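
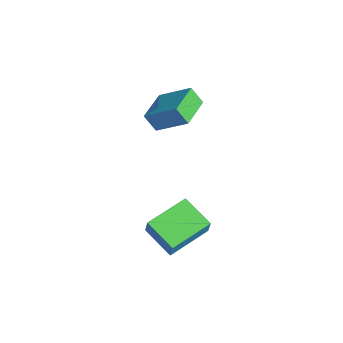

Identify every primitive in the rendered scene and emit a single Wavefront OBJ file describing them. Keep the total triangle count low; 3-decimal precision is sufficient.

v 3.16 0.05 -0.292
v 3.486 0.052 0.525
v 2.421 1.698 -0
v 2.747 1.7 0.817
v 4.373 0.68 -0.777
v 4.699 0.682 0.04
v 3.634 2.328 -0.485
v 3.96 2.33 0.332
v -0.075 1.307 2.39
v -0.385 0.92 3.093
v -1.258 2.212 2.366
v -1.568 1.826 3.068
v 0.708 2.354 3.312
v 0.398 1.968 4.014
v -0.475 3.26 3.287
v -0.785 2.873 3.99
f 2 4 1
f 5 2 1
f 1 4 3
f 3 5 1
f 2 8 4
f 6 2 5
f 6 8 2
f 4 8 3
f 7 5 3
f 3 8 7
f 7 6 5
f 8 6 7
f 10 12 9
f 13 10 9
f 9 12 11
f 11 13 9
f 10 16 12
f 14 10 13
f 14 16 10
f 12 16 11
f 15 13 11
f 11 16 15
f 15 14 13
f 16 14 15



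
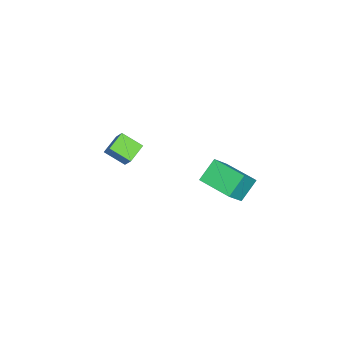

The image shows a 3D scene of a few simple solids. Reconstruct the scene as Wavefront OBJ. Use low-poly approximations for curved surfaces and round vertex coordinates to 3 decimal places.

v 2.076 1.153 -3.601
v 1.273 1.583 -2.805
v 2.753 2.62 -3.712
v 1.949 3.051 -2.916
v 2.951 0.829 -2.544
v 2.147 1.26 -1.748
v 3.627 2.297 -2.655
v 2.824 2.727 -1.859
v 0.705 -4.108 -3.987
v -0.178 -3.82 -3.615
v 0.784 -3.126 -4.561
v -0.099 -2.839 -4.189
v 1.179 -3.681 -3.191
v 0.296 -3.394 -2.819
v 1.258 -2.7 -3.765
v 0.375 -2.412 -3.393
f 2 4 1
f 5 2 1
f 1 4 3
f 3 5 1
f 2 8 4
f 6 2 5
f 6 8 2
f 4 8 3
f 7 5 3
f 3 8 7
f 7 6 5
f 8 6 7
f 10 12 9
f 13 10 9
f 9 12 11
f 11 13 9
f 10 16 12
f 14 10 13
f 14 16 10
f 12 16 11
f 15 13 11
f 11 16 15
f 15 14 13
f 16 14 15



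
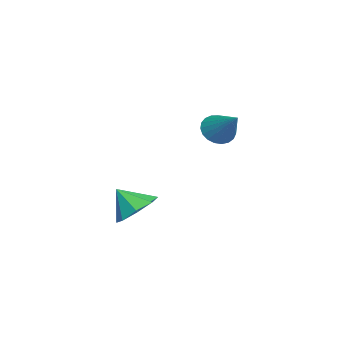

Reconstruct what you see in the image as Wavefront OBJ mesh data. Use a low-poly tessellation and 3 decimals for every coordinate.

v 2.381 2.15 2.159
v 2.96 2.021 1.653
v 3.539 2.95 3.281
v 2.851 2.311 1.558
v 2.661 2.574 1.567
v 2.423 2.763 1.679
v 2.177 2.846 1.873
v 1.966 2.809 2.117
v 1.827 2.658 2.368
v 1.784 2.419 2.583
v 1.844 2.133 2.725
v 1.997 1.851 2.769
v 2.217 1.62 2.707
v 2.464 1.48 2.551
v 2.698 1.457 2.327
v 2.876 1.553 2.073
v 2.969 1.753 1.835
v 1.704 -1.159 -2.76
v 2.211 -0.5 -2.071
v 1.436 -2.041 -1.72
v 1.405 -0.331 -2.136
v 0.774 -0.647 -2.566
v 0.688 -1.263 -3.11
v 1.197 -1.818 -3.449
v 2.004 -1.988 -3.385
v 2.635 -1.672 -2.955
v 2.721 -1.056 -2.41
f 2 1 4
f 2 4 3
f 4 1 5
f 4 5 3
f 5 1 6
f 5 6 3
f 6 1 7
f 6 7 3
f 7 1 8
f 7 8 3
f 8 1 9
f 8 9 3
f 9 1 10
f 9 10 3
f 10 1 11
f 10 11 3
f 11 1 12
f 11 12 3
f 12 1 13
f 12 13 3
f 13 1 14
f 13 14 3
f 14 1 15
f 14 15 3
f 15 1 16
f 15 16 3
f 16 1 17
f 16 17 3
f 17 1 2
f 17 2 3
f 19 18 21
f 19 21 20
f 21 18 22
f 21 22 20
f 22 18 23
f 22 23 20
f 23 18 24
f 23 24 20
f 24 18 25
f 24 25 20
f 25 18 26
f 25 26 20
f 26 18 27
f 26 27 20
f 27 18 19
f 27 19 20



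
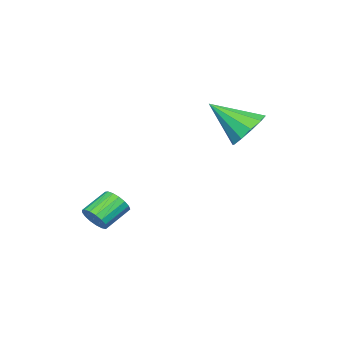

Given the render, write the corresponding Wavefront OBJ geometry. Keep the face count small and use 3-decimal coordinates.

v -0.614 3.253 0.809
v 0.334 3.52 0.716
v -0.066 1.747 2.071
v 0.096 3.829 1.187
v -0.413 3.918 1.514
v -1 3.752 1.572
v -1.439 3.396 1.338
v -1.563 2.985 0.902
v -1.325 2.677 0.43
v -0.815 2.588 0.103
v -0.229 2.753 0.046
v 0.21 3.11 0.28
v 3.095 -1.454 -3.857
v 3.455 -1.102 -3.415
v 2.345 -0.813 -2.741
v 1.985 -1.166 -3.183
v 3.375 -0.886 -3.639
v 2.265 -0.598 -2.965
v 3.231 -0.8 -3.912
v 2.121 -0.512 -3.238
v 3.056 -0.865 -4.173
v 1.946 -0.576 -3.499
v 2.89 -1.064 -4.362
v 1.78 -0.776 -3.687
v 2.771 -1.352 -4.434
v 1.661 -1.064 -3.76
v 2.726 -1.664 -4.375
v 1.616 -1.376 -3.701
v 2.765 -1.928 -4.197
v 1.656 -1.64 -3.523
v 2.88 -2.083 -3.941
v 1.771 -1.795 -3.267
v 3.045 -2.094 -3.666
v 1.935 -1.806 -2.992
v 3.221 -1.959 -3.434
v 2.111 -1.67 -2.76
v 3.368 -1.707 -3.3
v 2.258 -1.419 -2.626
v 3.452 -1.398 -3.293
v 2.342 -1.11 -2.619
f 2 1 4
f 2 4 3
f 4 1 5
f 4 5 3
f 5 1 6
f 5 6 3
f 6 1 7
f 6 7 3
f 7 1 8
f 7 8 3
f 8 1 9
f 8 9 3
f 9 1 10
f 9 10 3
f 10 1 11
f 10 11 3
f 11 1 12
f 11 12 3
f 12 1 2
f 12 2 3
f 14 13 17
f 14 17 15
f 15 17 18
f 15 18 16
f 17 13 19
f 17 19 18
f 18 19 20
f 18 20 16
f 19 13 21
f 19 21 20
f 20 21 22
f 20 22 16
f 21 13 23
f 21 23 22
f 22 23 24
f 22 24 16
f 23 13 25
f 23 25 24
f 24 25 26
f 24 26 16
f 25 13 27
f 25 27 26
f 26 27 28
f 26 28 16
f 27 13 29
f 27 29 28
f 28 29 30
f 28 30 16
f 29 13 31
f 29 31 30
f 30 31 32
f 30 32 16
f 31 13 33
f 31 33 32
f 32 33 34
f 32 34 16
f 33 13 35
f 33 35 34
f 34 35 36
f 34 36 16
f 35 13 37
f 35 37 36
f 36 37 38
f 36 38 16
f 37 13 39
f 37 39 38
f 38 39 40
f 38 40 16
f 39 13 14
f 39 14 40
f 40 14 15
f 40 15 16



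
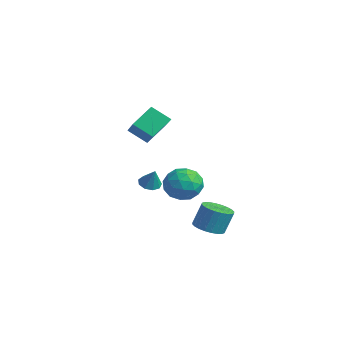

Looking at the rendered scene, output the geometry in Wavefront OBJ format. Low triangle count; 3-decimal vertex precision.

v 0.263 2.012 -2.733
v 0.862 1.456 -2.586
v 0.977 1.913 -1.321
v 0.377 2.468 -1.467
v 1.035 1.709 -2.693
v 1.149 2.166 -1.428
v 1.089 2.008 -2.806
v 1.204 2.464 -1.541
v 1.018 2.307 -2.908
v 1.133 2.764 -1.642
v 0.832 2.561 -2.983
v 0.947 3.018 -1.717
v 0.56 2.732 -3.019
v 0.674 3.188 -1.754
v 0.242 2.793 -3.013
v 0.356 3.249 -1.748
v -0.073 2.735 -2.963
v 0.041 3.192 -1.698
v -0.337 2.567 -2.879
v -0.222 3.024 -1.614
v -0.509 2.314 -2.772
v -0.395 2.771 -1.507
v -0.564 2.016 -2.659
v -0.449 2.472 -1.394
v -0.493 1.716 -2.558
v -0.378 2.173 -1.292
v -0.307 1.462 -2.483
v -0.192 1.919 -1.217
v -0.034 1.292 -2.446
v 0.08 1.748 -1.181
v 0.284 1.231 -2.452
v 0.398 1.687 -1.187
v 0.599 1.288 -2.502
v 0.713 1.745 -1.237
v -2.863 -0.672 3.16
v -3.079 0.433 4.025
v -2.166 0.018 2.452
v -2.382 1.123 3.316
v -1.418 -1.143 4.124
v -1.634 -0.038 4.988
v -0.721 -0.453 3.415
v -0.937 0.652 4.28
v -3.092 3.091 -1.048
v -2.199 2.869 -1.598
v -2.961 1.571 -0.222
v -2.068 1.349 -0.772
v -2.064 2.128 -0.035
v -2.145 3.067 -0.546
v -3.015 1.373 -1.274
v -3.096 2.312 -1.785
v -2.152 1.807 -1.738
v -1.563 2.273 -0.972
v -3.597 2.167 -0.848
v -3.008 2.633 -0.082
v -2.657 3.114 -1.396
v -2.503 1.326 -0.424
v -2.501 1.784 0.009
v -1.976 1.654 -0.315
v -2.625 3.23 -0.777
v -2.1 3.1 -1.1
v -2.021 2.664 -0.182
v -3.06 1.34 -0.72
v -2.535 1.21 -1.043
v -3.184 2.786 -1.505
v -2.659 2.656 -1.829
v -3.139 1.776 -1.638
v -2.104 2.359 -1.801
v -2.027 1.465 -1.316
v -2.584 1.479 -1.611
v -2.632 2.031 -1.911
v -1.758 2.633 -1.351
v -1.682 1.739 -0.866
v -1.679 2.197 -0.432
v -1.726 2.749 -0.733
v -1.731 2.009 -1.434
v -3.478 2.701 -0.954
v -3.402 1.807 -0.469
v -3.434 1.691 -1.087
v -3.481 2.243 -1.388
v -3.133 2.975 -0.504
v -3.056 2.081 -0.019
v -2.528 2.409 0.091
v -2.576 2.961 -0.209
v -3.429 2.431 -0.386
v -0.841 -0.559 0.377
v -0.517 -1.011 0.214
v -0.339 -0.541 1.323
v -0.337 -0.672 0.112
v -0.394 -0.28 0.135
v -0.659 -0.018 0.271
v -1.01 -0.01 0.457
v -1.281 -0.258 0.605
v -1.346 -0.647 0.647
v -1.175 -0.995 0.563
v -0.847 -1.138 0.392
f 2 1 5
f 2 5 3
f 3 5 6
f 3 6 4
f 5 1 7
f 5 7 6
f 6 7 8
f 6 8 4
f 7 1 9
f 7 9 8
f 8 9 10
f 8 10 4
f 9 1 11
f 9 11 10
f 10 11 12
f 10 12 4
f 11 1 13
f 11 13 12
f 12 13 14
f 12 14 4
f 13 1 15
f 13 15 14
f 14 15 16
f 14 16 4
f 15 1 17
f 15 17 16
f 16 17 18
f 16 18 4
f 17 1 19
f 17 19 18
f 18 19 20
f 18 20 4
f 19 1 21
f 19 21 20
f 20 21 22
f 20 22 4
f 21 1 23
f 21 23 22
f 22 23 24
f 22 24 4
f 23 1 25
f 23 25 24
f 24 25 26
f 24 26 4
f 25 1 27
f 25 27 26
f 26 27 28
f 26 28 4
f 27 1 29
f 27 29 28
f 28 29 30
f 28 30 4
f 29 1 31
f 29 31 30
f 30 31 32
f 30 32 4
f 31 1 33
f 31 33 32
f 32 33 34
f 32 34 4
f 33 1 2
f 33 2 34
f 34 2 3
f 34 3 4
f 36 38 35
f 39 36 35
f 35 38 37
f 37 39 35
f 36 42 38
f 40 36 39
f 40 42 36
f 38 42 37
f 41 39 37
f 37 42 41
f 41 40 39
f 42 40 41
f 43 80 59
f 80 54 83
f 59 83 48
f 80 83 59
f 43 59 55
f 59 48 60
f 55 60 44
f 59 60 55
f 43 55 64
f 55 44 65
f 64 65 50
f 55 65 64
f 43 64 76
f 64 50 79
f 76 79 53
f 64 79 76
f 43 76 80
f 76 53 84
f 80 84 54
f 76 84 80
f 44 60 71
f 60 48 74
f 71 74 52
f 60 74 71
f 48 83 61
f 83 54 82
f 61 82 47
f 83 82 61
f 54 84 81
f 84 53 77
f 81 77 45
f 84 77 81
f 53 79 78
f 79 50 66
f 78 66 49
f 79 66 78
f 50 65 70
f 65 44 67
f 70 67 51
f 65 67 70
f 46 72 58
f 72 52 73
f 58 73 47
f 72 73 58
f 46 58 56
f 58 47 57
f 56 57 45
f 58 57 56
f 46 56 63
f 56 45 62
f 63 62 49
f 56 62 63
f 46 63 68
f 63 49 69
f 68 69 51
f 63 69 68
f 46 68 72
f 68 51 75
f 72 75 52
f 68 75 72
f 47 73 61
f 73 52 74
f 61 74 48
f 73 74 61
f 45 57 81
f 57 47 82
f 81 82 54
f 57 82 81
f 49 62 78
f 62 45 77
f 78 77 53
f 62 77 78
f 51 69 70
f 69 49 66
f 70 66 50
f 69 66 70
f 52 75 71
f 75 51 67
f 71 67 44
f 75 67 71
f 86 85 88
f 86 88 87
f 88 85 89
f 88 89 87
f 89 85 90
f 89 90 87
f 90 85 91
f 90 91 87
f 91 85 92
f 91 92 87
f 92 85 93
f 92 93 87
f 93 85 94
f 93 94 87
f 94 85 95
f 94 95 87
f 95 85 86
f 95 86 87



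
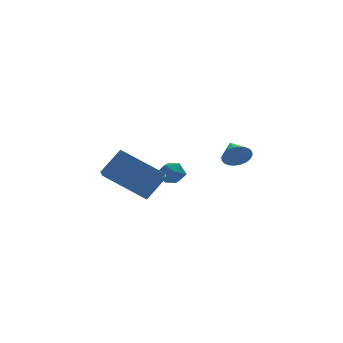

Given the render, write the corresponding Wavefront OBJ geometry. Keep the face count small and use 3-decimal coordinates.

v 3.411 0.236 -0.176
v 3.7 0.025 0.379
v 3.469 1.244 0.176
v 3.905 0.066 0.228
v 4.034 0.133 0.015
v 4.069 0.215 -0.226
v 4.003 0.3 -0.46
v 3.847 0.376 -0.651
v 3.625 0.43 -0.769
v 3.37 0.455 -0.797
v 3.121 0.446 -0.731
v 2.917 0.405 -0.58
v 2.787 0.338 -0.367
v 2.753 0.256 -0.125
v 2.819 0.171 0.108
v 2.975 0.095 0.299
v 3.197 0.041 0.417
v 3.452 0.017 0.445
v 0.478 1.651 -1.238
v 0.985 1.803 -0.877
v 0.995 0.837 -1.623
v 1.502 0.989 -1.262
v 0.966 0.771 -0.986
v 0.647 1.274 -0.748
v 1.333 1.366 -1.752
v 1.014 1.869 -1.514
v 1.514 1.627 -1.195
v 1.287 1.259 -0.721
v 0.693 1.381 -1.779
v 0.466 1.013 -1.305
v -2.654 -0.875 0.207
v -1.749 -0.586 1.179
v -2.191 0.524 -0.641
v -1.286 0.813 0.331
v -1.154 -2.013 -0.851
v -0.249 -1.724 0.121
v -0.691 -0.614 -1.699
v 0.214 -0.325 -0.727
f 2 1 4
f 2 4 3
f 4 1 5
f 4 5 3
f 5 1 6
f 5 6 3
f 6 1 7
f 6 7 3
f 7 1 8
f 7 8 3
f 8 1 9
f 8 9 3
f 9 1 10
f 9 10 3
f 10 1 11
f 10 11 3
f 11 1 12
f 11 12 3
f 12 1 13
f 12 13 3
f 13 1 14
f 13 14 3
f 14 1 15
f 14 15 3
f 15 1 16
f 15 16 3
f 16 1 17
f 16 17 3
f 17 1 18
f 17 18 3
f 18 1 2
f 18 2 3
f 19 30 24
f 19 24 20
f 19 20 26
f 19 26 29
f 19 29 30
f 20 24 28
f 24 30 23
f 30 29 21
f 29 26 25
f 26 20 27
f 22 28 23
f 22 23 21
f 22 21 25
f 22 25 27
f 22 27 28
f 23 28 24
f 21 23 30
f 25 21 29
f 27 25 26
f 28 27 20
f 32 34 31
f 35 32 31
f 31 34 33
f 33 35 31
f 32 38 34
f 36 32 35
f 36 38 32
f 34 38 33
f 37 35 33
f 33 38 37
f 37 36 35
f 38 36 37



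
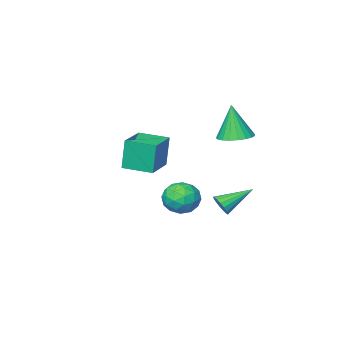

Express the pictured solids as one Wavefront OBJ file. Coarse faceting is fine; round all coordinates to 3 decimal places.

v 1.107 0.44 -0.018
v 0.903 0.436 1.841
v 2.658 1.558 0.154
v 2.455 1.554 2.013
v 2.085 -0.934 0.087
v 1.882 -0.938 1.946
v 3.637 0.184 0.259
v 3.433 0.18 2.118
v -2.39 1.621 1.567
v -1.862 0.774 1.41
v -2.37 1.239 3.693
v -1.558 1.059 1.459
v -1.397 1.441 1.526
v -1.407 1.854 1.6
v -1.588 2.227 1.669
v -1.907 2.495 1.72
v -2.31 2.612 1.744
v -2.726 2.558 1.738
v -3.084 2.341 1.703
v -3.322 2 1.644
v -3.399 1.594 1.571
v -3.301 1.192 1.498
v -3.046 0.864 1.437
v -2.677 0.667 1.398
v -2.258 0.636 1.389
v -1.485 1.615 -3.216
v -1.141 1.758 -2.624
v -3.235 2.045 -2.304
v -1.152 2.052 -2.784
v -1.239 2.246 -3.042
v -1.382 2.296 -3.341
v -1.55 2.189 -3.611
v -1.702 1.951 -3.791
v -1.805 1.636 -3.839
v -1.834 1.316 -3.744
v -1.784 1.064 -3.529
v -1.665 0.939 -3.242
v -1.505 0.968 -2.949
v -1.34 1.146 -2.717
v -1.209 1.431 -2.6
v -1.545 -1.176 -4.78
v -0.851 -0.843 -3.945
v -1.849 -2.757 -3.895
v -1.155 -2.424 -3.06
v -2.155 -1.906 -3.208
v -1.967 -0.929 -3.755
v -0.733 -2.671 -4.085
v -0.545 -1.694 -4.632
v -0.349 -1.767 -3.515
v -1.228 -1.294 -2.974
v -1.472 -2.306 -4.866
v -2.351 -1.833 -4.325
v -1.171 -0.871 -4.44
v -1.529 -2.729 -3.4
v -2.117 -2.425 -3.487
v -1.709 -2.229 -2.996
v -1.827 -0.921 -4.328
v -1.419 -0.725 -3.838
v -2.186 -1.351 -3.405
v -1.281 -2.875 -4.002
v -0.873 -2.679 -3.512
v -0.991 -1.371 -4.844
v -0.583 -1.175 -4.353
v -0.514 -2.249 -4.435
v -0.468 -1.218 -3.697
v -0.647 -2.147 -3.177
v -0.399 -2.292 -3.779
v -0.288 -1.718 -4.101
v -0.985 -0.94 -3.378
v -1.164 -1.869 -2.858
v -1.752 -1.565 -2.945
v -1.641 -0.991 -3.267
v -0.69 -1.483 -3.126
v -1.536 -1.731 -4.982
v -1.715 -2.66 -4.462
v -1.059 -2.609 -4.573
v -0.948 -2.035 -4.895
v -2.053 -1.453 -4.663
v -2.232 -2.382 -4.143
v -2.412 -1.882 -3.739
v -2.301 -1.308 -4.061
v -2.01 -2.117 -4.714
f 2 4 1
f 5 2 1
f 1 4 3
f 3 5 1
f 2 8 4
f 6 2 5
f 6 8 2
f 4 8 3
f 7 5 3
f 3 8 7
f 7 6 5
f 8 6 7
f 10 9 12
f 10 12 11
f 12 9 13
f 12 13 11
f 13 9 14
f 13 14 11
f 14 9 15
f 14 15 11
f 15 9 16
f 15 16 11
f 16 9 17
f 16 17 11
f 17 9 18
f 17 18 11
f 18 9 19
f 18 19 11
f 19 9 20
f 19 20 11
f 20 9 21
f 20 21 11
f 21 9 22
f 21 22 11
f 22 9 23
f 22 23 11
f 23 9 24
f 23 24 11
f 24 9 25
f 24 25 11
f 25 9 10
f 25 10 11
f 27 26 29
f 27 29 28
f 29 26 30
f 29 30 28
f 30 26 31
f 30 31 28
f 31 26 32
f 31 32 28
f 32 26 33
f 32 33 28
f 33 26 34
f 33 34 28
f 34 26 35
f 34 35 28
f 35 26 36
f 35 36 28
f 36 26 37
f 36 37 28
f 37 26 38
f 37 38 28
f 38 26 39
f 38 39 28
f 39 26 40
f 39 40 28
f 40 26 27
f 40 27 28
f 41 78 57
f 78 52 81
f 57 81 46
f 78 81 57
f 41 57 53
f 57 46 58
f 53 58 42
f 57 58 53
f 41 53 62
f 53 42 63
f 62 63 48
f 53 63 62
f 41 62 74
f 62 48 77
f 74 77 51
f 62 77 74
f 41 74 78
f 74 51 82
f 78 82 52
f 74 82 78
f 42 58 69
f 58 46 72
f 69 72 50
f 58 72 69
f 46 81 59
f 81 52 80
f 59 80 45
f 81 80 59
f 52 82 79
f 82 51 75
f 79 75 43
f 82 75 79
f 51 77 76
f 77 48 64
f 76 64 47
f 77 64 76
f 48 63 68
f 63 42 65
f 68 65 49
f 63 65 68
f 44 70 56
f 70 50 71
f 56 71 45
f 70 71 56
f 44 56 54
f 56 45 55
f 54 55 43
f 56 55 54
f 44 54 61
f 54 43 60
f 61 60 47
f 54 60 61
f 44 61 66
f 61 47 67
f 66 67 49
f 61 67 66
f 44 66 70
f 66 49 73
f 70 73 50
f 66 73 70
f 45 71 59
f 71 50 72
f 59 72 46
f 71 72 59
f 43 55 79
f 55 45 80
f 79 80 52
f 55 80 79
f 47 60 76
f 60 43 75
f 76 75 51
f 60 75 76
f 49 67 68
f 67 47 64
f 68 64 48
f 67 64 68
f 50 73 69
f 73 49 65
f 69 65 42
f 73 65 69



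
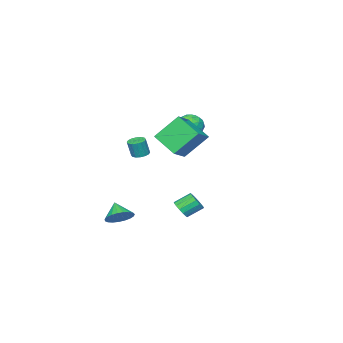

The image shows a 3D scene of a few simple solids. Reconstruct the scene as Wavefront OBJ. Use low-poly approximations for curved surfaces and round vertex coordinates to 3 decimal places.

v 0.809 4.31 3.872
v 0.705 2.767 4.753
v 1.976 4.585 4.492
v 1.872 3.042 5.373
v 1.788 3.418 2.427
v 1.684 1.875 3.308
v 2.955 3.693 3.047
v 2.851 2.15 3.928
v -0.04 2.323 4.208
v 0.279 1.896 3.517
v -1.279 1.664 4.043
v -0.96 1.237 3.352
v -0.662 1.056 4.152
v 0.103 1.463 4.254
v -1.103 2.097 3.306
v -0.338 2.504 3.408
v -0.378 1.756 2.959
v -0.106 1.113 3.482
v -0.894 2.447 4.078
v -0.622 1.804 4.601
v 0.228 2.167 3.877
v -1.228 1.393 3.683
v -1.053 1.286 4.154
v -0.865 1.035 3.747
v 0.125 1.913 4.31
v 0.312 1.662 3.904
v -0.241 1.168 4.277
v -1.312 1.898 3.656
v -1.125 1.647 3.25
v -0.135 2.525 3.813
v 0.053 2.274 3.406
v -0.759 2.392 3.283
v 0.029 1.834 3.143
v -0.699 1.447 3.046
v -0.783 1.952 3.019
v -0.333 2.192 3.079
v 0.189 1.456 3.45
v -0.538 1.069 3.354
v -0.363 0.963 3.824
v 0.086 1.202 3.884
v -0.197 1.374 3.123
v -0.462 2.491 4.206
v -1.189 2.104 4.11
v -1.086 2.358 3.676
v -0.637 2.597 3.736
v -0.301 2.113 4.514
v -1.029 1.726 4.417
v -0.667 1.368 4.481
v -0.217 1.608 4.541
v -0.803 2.186 4.437
v 2.226 -1.105 -3.327
v 2.984 -1.016 -2.889
v 1.834 -1.875 -2.493
v 2.779 -0.752 -2.741
v 2.478 -0.548 -2.694
v 2.134 -0.441 -2.757
v 1.805 -0.449 -2.918
v 1.55 -0.57 -3.15
v 1.411 -0.784 -3.413
v 1.413 -1.053 -3.66
v 1.555 -1.332 -3.85
v 1.814 -1.571 -3.95
v 2.143 -1.729 -3.942
v 2.487 -1.78 -3.827
v 2.786 -1.714 -3.626
v 2.988 -1.543 -3.373
v 3.058 -1.296 -3.113
v -1.403 0.263 -3.471
v -1.002 0.799 -3.484
v -1.776 1.394 -2.822
v -2.177 0.857 -2.809
v -1.209 0.836 -3.759
v -1.984 1.43 -3.097
v -1.468 0.719 -3.958
v -2.243 1.313 -3.296
v -1.71 0.479 -4.025
v -2.485 1.074 -3.363
v -1.869 0.182 -3.945
v -2.644 0.777 -3.283
v -1.904 -0.094 -3.737
v -2.678 0.501 -3.075
v -1.804 -0.274 -3.458
v -2.578 0.321 -2.796
v -1.596 -0.31 -3.183
v -2.371 0.284 -2.521
v -1.337 -0.193 -2.984
v -2.112 0.401 -2.322
v -1.095 0.046 -2.917
v -1.87 0.641 -2.255
v -0.936 0.343 -2.997
v -1.711 0.938 -2.335
v -0.902 0.619 -3.205
v -1.676 1.214 -2.543
v 1.298 -0.321 1.576
v 1.692 0.043 1.519
v 1.937 -0.054 2.587
v 1.542 -0.419 2.644
v 1.465 0.192 1.585
v 1.71 0.095 2.653
v 1.193 0.204 1.648
v 1.438 0.106 2.716
v 0.949 0.074 1.692
v 1.194 -0.023 2.76
v 0.798 -0.161 1.705
v 1.043 -0.258 2.773
v 0.782 -0.439 1.684
v 1.027 -0.537 2.752
v 0.903 -0.686 1.633
v 1.148 -0.783 2.701
v 1.13 -0.835 1.567
v 1.375 -0.932 2.635
v 1.402 -0.846 1.504
v 1.647 -0.944 2.572
v 1.646 -0.717 1.46
v 1.891 -0.814 2.528
v 1.797 -0.482 1.447
v 2.042 -0.579 2.515
v 1.813 -0.203 1.468
v 2.058 -0.301 2.536
f 2 4 1
f 5 2 1
f 1 4 3
f 3 5 1
f 2 8 4
f 6 2 5
f 6 8 2
f 4 8 3
f 7 5 3
f 3 8 7
f 7 6 5
f 8 6 7
f 9 46 25
f 46 20 49
f 25 49 14
f 46 49 25
f 9 25 21
f 25 14 26
f 21 26 10
f 25 26 21
f 9 21 30
f 21 10 31
f 30 31 16
f 21 31 30
f 9 30 42
f 30 16 45
f 42 45 19
f 30 45 42
f 9 42 46
f 42 19 50
f 46 50 20
f 42 50 46
f 10 26 37
f 26 14 40
f 37 40 18
f 26 40 37
f 14 49 27
f 49 20 48
f 27 48 13
f 49 48 27
f 20 50 47
f 50 19 43
f 47 43 11
f 50 43 47
f 19 45 44
f 45 16 32
f 44 32 15
f 45 32 44
f 16 31 36
f 31 10 33
f 36 33 17
f 31 33 36
f 12 38 24
f 38 18 39
f 24 39 13
f 38 39 24
f 12 24 22
f 24 13 23
f 22 23 11
f 24 23 22
f 12 22 29
f 22 11 28
f 29 28 15
f 22 28 29
f 12 29 34
f 29 15 35
f 34 35 17
f 29 35 34
f 12 34 38
f 34 17 41
f 38 41 18
f 34 41 38
f 13 39 27
f 39 18 40
f 27 40 14
f 39 40 27
f 11 23 47
f 23 13 48
f 47 48 20
f 23 48 47
f 15 28 44
f 28 11 43
f 44 43 19
f 28 43 44
f 17 35 36
f 35 15 32
f 36 32 16
f 35 32 36
f 18 41 37
f 41 17 33
f 37 33 10
f 41 33 37
f 52 51 54
f 52 54 53
f 54 51 55
f 54 55 53
f 55 51 56
f 55 56 53
f 56 51 57
f 56 57 53
f 57 51 58
f 57 58 53
f 58 51 59
f 58 59 53
f 59 51 60
f 59 60 53
f 60 51 61
f 60 61 53
f 61 51 62
f 61 62 53
f 62 51 63
f 62 63 53
f 63 51 64
f 63 64 53
f 64 51 65
f 64 65 53
f 65 51 66
f 65 66 53
f 66 51 67
f 66 67 53
f 67 51 52
f 67 52 53
f 69 68 72
f 69 72 70
f 70 72 73
f 70 73 71
f 72 68 74
f 72 74 73
f 73 74 75
f 73 75 71
f 74 68 76
f 74 76 75
f 75 76 77
f 75 77 71
f 76 68 78
f 76 78 77
f 77 78 79
f 77 79 71
f 78 68 80
f 78 80 79
f 79 80 81
f 79 81 71
f 80 68 82
f 80 82 81
f 81 82 83
f 81 83 71
f 82 68 84
f 82 84 83
f 83 84 85
f 83 85 71
f 84 68 86
f 84 86 85
f 85 86 87
f 85 87 71
f 86 68 88
f 86 88 87
f 87 88 89
f 87 89 71
f 88 68 90
f 88 90 89
f 89 90 91
f 89 91 71
f 90 68 92
f 90 92 91
f 91 92 93
f 91 93 71
f 92 68 69
f 92 69 93
f 93 69 70
f 93 70 71
f 95 94 98
f 95 98 96
f 96 98 99
f 96 99 97
f 98 94 100
f 98 100 99
f 99 100 101
f 99 101 97
f 100 94 102
f 100 102 101
f 101 102 103
f 101 103 97
f 102 94 104
f 102 104 103
f 103 104 105
f 103 105 97
f 104 94 106
f 104 106 105
f 105 106 107
f 105 107 97
f 106 94 108
f 106 108 107
f 107 108 109
f 107 109 97
f 108 94 110
f 108 110 109
f 109 110 111
f 109 111 97
f 110 94 112
f 110 112 111
f 111 112 113
f 111 113 97
f 112 94 114
f 112 114 113
f 113 114 115
f 113 115 97
f 114 94 116
f 114 116 115
f 115 116 117
f 115 117 97
f 116 94 118
f 116 118 117
f 117 118 119
f 117 119 97
f 118 94 95
f 118 95 119
f 119 95 96
f 119 96 97



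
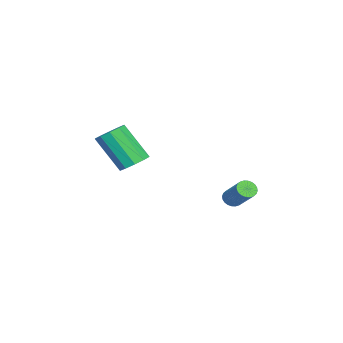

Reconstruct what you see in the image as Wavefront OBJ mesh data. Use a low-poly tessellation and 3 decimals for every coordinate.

v 3.611 -2.862 -1.356
v 4.392 -3.038 -1.37
v 4.149 -4.253 0.362
v 3.369 -4.078 0.376
v 4.331 -2.632 -1.093
v 4.088 -3.848 0.639
v 3.996 -2.314 -0.918
v 3.753 -3.53 0.814
v 3.513 -2.206 -0.909
v 3.27 -3.422 0.823
v 3.068 -2.348 -1.071
v 2.826 -3.564 0.661
v 2.831 -2.687 -1.342
v 2.588 -3.902 0.39
v 2.892 -3.092 -1.619
v 2.649 -4.308 0.113
v 3.227 -3.41 -1.794
v 2.984 -4.626 -0.062
v 3.71 -3.518 -1.803
v 3.467 -4.734 -0.071
v 4.154 -3.376 -1.641
v 3.912 -4.592 0.091
v 2.744 1.392 -3.386
v 3.078 1.021 -3.367
v 3.97 1.876 -2.335
v 3.636 2.248 -2.354
v 3.148 1.127 -3.515
v 4.04 1.982 -2.483
v 3.156 1.274 -3.644
v 4.048 2.129 -2.611
v 3.102 1.439 -3.733
v 3.993 2.294 -2.7
v 2.993 1.596 -3.769
v 3.884 2.451 -2.737
v 2.846 1.723 -3.748
v 3.737 2.578 -2.715
v 2.683 1.799 -3.671
v 3.575 2.654 -2.638
v 2.53 1.814 -3.55
v 3.422 2.669 -2.518
v 2.41 1.764 -3.405
v 3.302 2.619 -2.373
v 2.34 1.658 -3.257
v 3.232 2.513 -2.225
v 2.332 1.511 -3.129
v 3.224 2.366 -2.096
v 2.387 1.346 -3.04
v 3.278 2.201 -2.007
v 2.496 1.189 -3.003
v 3.387 2.044 -1.971
v 2.643 1.062 -3.025
v 3.534 1.917 -1.992
v 2.805 0.986 -3.102
v 3.697 1.841 -2.069
v 2.958 0.971 -3.222
v 3.85 1.826 -2.19
f 2 1 5
f 2 5 3
f 3 5 6
f 3 6 4
f 5 1 7
f 5 7 6
f 6 7 8
f 6 8 4
f 7 1 9
f 7 9 8
f 8 9 10
f 8 10 4
f 9 1 11
f 9 11 10
f 10 11 12
f 10 12 4
f 11 1 13
f 11 13 12
f 12 13 14
f 12 14 4
f 13 1 15
f 13 15 14
f 14 15 16
f 14 16 4
f 15 1 17
f 15 17 16
f 16 17 18
f 16 18 4
f 17 1 19
f 17 19 18
f 18 19 20
f 18 20 4
f 19 1 21
f 19 21 20
f 20 21 22
f 20 22 4
f 21 1 2
f 21 2 22
f 22 2 3
f 22 3 4
f 24 23 27
f 24 27 25
f 25 27 28
f 25 28 26
f 27 23 29
f 27 29 28
f 28 29 30
f 28 30 26
f 29 23 31
f 29 31 30
f 30 31 32
f 30 32 26
f 31 23 33
f 31 33 32
f 32 33 34
f 32 34 26
f 33 23 35
f 33 35 34
f 34 35 36
f 34 36 26
f 35 23 37
f 35 37 36
f 36 37 38
f 36 38 26
f 37 23 39
f 37 39 38
f 38 39 40
f 38 40 26
f 39 23 41
f 39 41 40
f 40 41 42
f 40 42 26
f 41 23 43
f 41 43 42
f 42 43 44
f 42 44 26
f 43 23 45
f 43 45 44
f 44 45 46
f 44 46 26
f 45 23 47
f 45 47 46
f 46 47 48
f 46 48 26
f 47 23 49
f 47 49 48
f 48 49 50
f 48 50 26
f 49 23 51
f 49 51 50
f 50 51 52
f 50 52 26
f 51 23 53
f 51 53 52
f 52 53 54
f 52 54 26
f 53 23 55
f 53 55 54
f 54 55 56
f 54 56 26
f 55 23 24
f 55 24 56
f 56 24 25
f 56 25 26



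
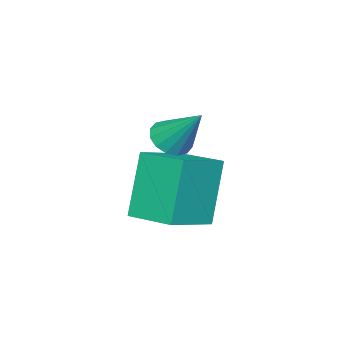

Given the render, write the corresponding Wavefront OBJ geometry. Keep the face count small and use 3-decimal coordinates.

v -0.08 -1.829 1.042
v 0.384 -2.046 1.179
v 0.04 -0.971 1.998
v 0.448 -1.851 0.996
v 0.37 -1.65 0.826
v 0.172 -1.498 0.713
v -0.093 -1.433 0.689
v -0.355 -1.475 0.759
v -0.543 -1.612 0.905
v -0.607 -1.806 1.087
v -0.53 -2.007 1.258
v -0.332 -2.16 1.37
v -0.066 -2.224 1.394
v 0.196 -2.182 1.324
v -0.416 -2.132 -1.56
v -1.076 -2.276 0.044
v -0.326 -0.944 -1.417
v -0.985 -1.088 0.187
v 0.865 -2.292 -1.047
v 0.206 -2.436 0.557
v 0.956 -1.104 -0.904
v 0.296 -1.248 0.7
f 2 1 4
f 2 4 3
f 4 1 5
f 4 5 3
f 5 1 6
f 5 6 3
f 6 1 7
f 6 7 3
f 7 1 8
f 7 8 3
f 8 1 9
f 8 9 3
f 9 1 10
f 9 10 3
f 10 1 11
f 10 11 3
f 11 1 12
f 11 12 3
f 12 1 13
f 12 13 3
f 13 1 14
f 13 14 3
f 14 1 2
f 14 2 3
f 16 18 15
f 19 16 15
f 15 18 17
f 17 19 15
f 16 22 18
f 20 16 19
f 20 22 16
f 18 22 17
f 21 19 17
f 17 22 21
f 21 20 19
f 22 20 21



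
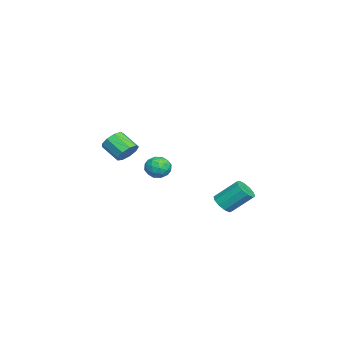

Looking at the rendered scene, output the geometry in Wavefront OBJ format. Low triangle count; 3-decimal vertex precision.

v 3.387 3.164 -3.312
v 4.095 3.011 -3.119
v 4.041 4.302 -1.895
v 3.333 4.456 -2.088
v 4.104 3.33 -3.455
v 4.05 4.621 -2.231
v 3.839 3.586 -3.737
v 3.785 4.877 -2.513
v 3.401 3.681 -3.856
v 3.347 4.972 -2.632
v 2.958 3.578 -3.767
v 2.904 4.869 -2.543
v 2.679 3.318 -3.505
v 2.625 4.609 -2.281
v 2.67 2.999 -3.169
v 2.616 4.29 -1.945
v 2.935 2.743 -2.887
v 2.881 4.034 -1.663
v 3.373 2.648 -2.768
v 3.319 3.939 -1.544
v 3.816 2.751 -2.857
v 3.762 4.042 -1.633
v -2.888 -3.15 -2.099
v -2.391 -2.957 -1.449
v -3.056 -3.997 -0.632
v -3.552 -4.19 -1.281
v -2.869 -2.639 -1.433
v -3.534 -3.678 -0.616
v -3.356 -2.559 -1.728
v -4.021 -3.599 -0.911
v -3.623 -2.757 -2.197
v -4.288 -3.796 -1.379
v -3.546 -3.138 -2.619
v -4.211 -4.178 -1.802
v -3.161 -3.525 -2.799
v -3.826 -4.565 -1.981
v -2.648 -3.737 -2.65
v -3.313 -4.776 -1.833
v -2.247 -3.674 -2.244
v -2.912 -4.714 -1.427
v -2.145 -3.366 -1.769
v -2.81 -4.406 -0.952
v 2.15 -0.848 -0.634
v 2.586 -0.35 -0.132
v 3.134 -0.79 -1.548
v 3.57 -0.292 -1.046
v 3.456 -1.089 -0.842
v 2.848 -1.125 -0.278
v 2.872 -0.015 -1.402
v 2.264 -0.051 -0.838
v 3.033 0.165 -0.607
v 3.393 -0.499 -0.261
v 2.327 -0.641 -1.419
v 2.687 -1.305 -1.073
v 2.282 -0.604 -0.303
v 3.438 -0.536 -1.377
v 3.371 -1.004 -1.257
v 3.628 -0.711 -0.963
v 2.435 -1.06 -0.388
v 2.692 -0.767 -0.094
v 3.203 -1.201 -0.511
v 3.028 -0.373 -1.586
v 3.285 -0.08 -1.292
v 2.092 -0.429 -0.717
v 2.349 -0.136 -0.423
v 2.517 0.061 -1.169
v 2.8 -0.009 -0.287
v 3.379 0.026 -0.824
v 2.969 0.188 -1.034
v 2.611 0.167 -0.702
v 3.012 -0.399 -0.084
v 3.591 -0.364 -0.621
v 3.523 -0.833 -0.501
v 3.166 -0.854 -0.169
v 3.275 -0.096 -0.363
v 2.129 -0.776 -1.059
v 2.708 -0.741 -1.596
v 2.554 -0.286 -1.511
v 2.197 -0.307 -1.179
v 2.341 -1.166 -0.856
v 2.92 -1.131 -1.393
v 3.109 -1.307 -0.978
v 2.751 -1.328 -0.646
v 2.445 -1.044 -1.317
f 2 1 5
f 2 5 3
f 3 5 6
f 3 6 4
f 5 1 7
f 5 7 6
f 6 7 8
f 6 8 4
f 7 1 9
f 7 9 8
f 8 9 10
f 8 10 4
f 9 1 11
f 9 11 10
f 10 11 12
f 10 12 4
f 11 1 13
f 11 13 12
f 12 13 14
f 12 14 4
f 13 1 15
f 13 15 14
f 14 15 16
f 14 16 4
f 15 1 17
f 15 17 16
f 16 17 18
f 16 18 4
f 17 1 19
f 17 19 18
f 18 19 20
f 18 20 4
f 19 1 21
f 19 21 20
f 20 21 22
f 20 22 4
f 21 1 2
f 21 2 22
f 22 2 3
f 22 3 4
f 24 23 27
f 24 27 25
f 25 27 28
f 25 28 26
f 27 23 29
f 27 29 28
f 28 29 30
f 28 30 26
f 29 23 31
f 29 31 30
f 30 31 32
f 30 32 26
f 31 23 33
f 31 33 32
f 32 33 34
f 32 34 26
f 33 23 35
f 33 35 34
f 34 35 36
f 34 36 26
f 35 23 37
f 35 37 36
f 36 37 38
f 36 38 26
f 37 23 39
f 37 39 38
f 38 39 40
f 38 40 26
f 39 23 41
f 39 41 40
f 40 41 42
f 40 42 26
f 41 23 24
f 41 24 42
f 42 24 25
f 42 25 26
f 43 80 59
f 80 54 83
f 59 83 48
f 80 83 59
f 43 59 55
f 59 48 60
f 55 60 44
f 59 60 55
f 43 55 64
f 55 44 65
f 64 65 50
f 55 65 64
f 43 64 76
f 64 50 79
f 76 79 53
f 64 79 76
f 43 76 80
f 76 53 84
f 80 84 54
f 76 84 80
f 44 60 71
f 60 48 74
f 71 74 52
f 60 74 71
f 48 83 61
f 83 54 82
f 61 82 47
f 83 82 61
f 54 84 81
f 84 53 77
f 81 77 45
f 84 77 81
f 53 79 78
f 79 50 66
f 78 66 49
f 79 66 78
f 50 65 70
f 65 44 67
f 70 67 51
f 65 67 70
f 46 72 58
f 72 52 73
f 58 73 47
f 72 73 58
f 46 58 56
f 58 47 57
f 56 57 45
f 58 57 56
f 46 56 63
f 56 45 62
f 63 62 49
f 56 62 63
f 46 63 68
f 63 49 69
f 68 69 51
f 63 69 68
f 46 68 72
f 68 51 75
f 72 75 52
f 68 75 72
f 47 73 61
f 73 52 74
f 61 74 48
f 73 74 61
f 45 57 81
f 57 47 82
f 81 82 54
f 57 82 81
f 49 62 78
f 62 45 77
f 78 77 53
f 62 77 78
f 51 69 70
f 69 49 66
f 70 66 50
f 69 66 70
f 52 75 71
f 75 51 67
f 71 67 44
f 75 67 71



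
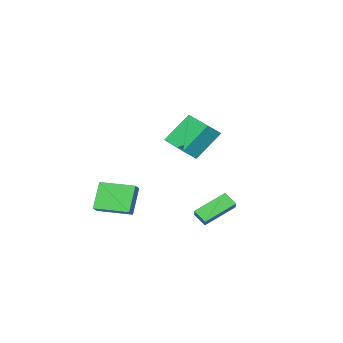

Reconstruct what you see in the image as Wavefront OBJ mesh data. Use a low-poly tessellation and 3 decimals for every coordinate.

v 0.332 -4.196 -1.794
v 0.957 -3.809 -1.347
v -0.691 -2.456 -1.869
v -0.066 -2.069 -1.422
v 1.206 -3.751 -3.398
v 1.831 -3.364 -2.951
v 0.183 -2.011 -3.473
v 0.808 -1.624 -3.026
v -4.071 0.683 -2.538
v -3.313 1.463 -1.843
v -4.204 1.371 -3.164
v -3.447 2.151 -2.469
v -2.413 0.029 -3.611
v -1.656 0.809 -2.916
v -2.547 0.717 -4.237
v -1.789 1.497 -3.542
v 0.28 1.524 2.386
v -0.966 2.039 3.983
v 0.851 3.484 2.199
v -0.396 3.999 3.796
v 1.056 1.361 3.044
v -0.191 1.876 4.641
v 1.626 3.321 2.857
v 0.38 3.836 4.454
f 2 4 1
f 5 2 1
f 1 4 3
f 3 5 1
f 2 8 4
f 6 2 5
f 6 8 2
f 4 8 3
f 7 5 3
f 3 8 7
f 7 6 5
f 8 6 7
f 10 12 9
f 13 10 9
f 9 12 11
f 11 13 9
f 10 16 12
f 14 10 13
f 14 16 10
f 12 16 11
f 15 13 11
f 11 16 15
f 15 14 13
f 16 14 15
f 18 20 17
f 21 18 17
f 17 20 19
f 19 21 17
f 18 24 20
f 22 18 21
f 22 24 18
f 20 24 19
f 23 21 19
f 19 24 23
f 23 22 21
f 24 22 23



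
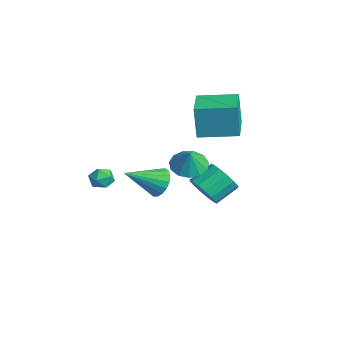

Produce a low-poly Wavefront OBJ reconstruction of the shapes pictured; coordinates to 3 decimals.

v -0.592 2.892 1.686
v -0.8 2.815 3.523
v 0.3 4.74 1.865
v 0.092 4.663 3.701
v 1.268 1.977 1.859
v 1.06 1.9 3.695
v 2.16 3.825 2.037
v 1.952 3.748 3.874
v -0.705 3.156 -3.329
v 0.111 2.928 -2.798
v -0.059 4.175 -2
v -0.875 4.404 -2.531
v 0.285 3.207 -3.197
v 0.115 4.454 -2.4
v 0.194 3.473 -3.632
v 0.024 4.72 -2.834
v -0.138 3.654 -3.986
v -0.308 4.901 -3.188
v -0.622 3.701 -4.163
v -0.792 4.948 -3.366
v -1.128 3.603 -4.117
v -1.298 4.85 -3.32
v -1.521 3.385 -3.86
v -1.691 4.632 -3.062
v -1.695 3.106 -3.46
v -1.865 4.353 -2.663
v -1.604 2.84 -3.026
v -1.774 4.087 -2.228
v -1.272 2.659 -2.672
v -1.442 3.906 -1.874
v -0.788 2.612 -2.494
v -0.958 3.859 -1.697
v -0.282 2.71 -2.54
v -0.452 3.957 -1.743
v 2.965 0.882 1.176
v 3.444 0.15 0.831
v 3.455 0.718 2.204
v 3.747 0.577 0.754
v 3.802 1.101 0.811
v 3.592 1.555 0.984
v 3.182 1.795 1.218
v 2.703 1.745 1.439
v 2.307 1.421 1.576
v 2.12 0.926 1.587
v 2.201 0.416 1.467
v 2.525 0.055 1.255
v 2.988 -0.045 1.018
v 1.531 -0.034 -0.674
v 2.141 -0.363 -1.216
v 1.469 -1.806 0.334
v 2.356 -0.207 -0.928
v 2.407 -0.017 -0.59
v 2.285 0.17 -0.268
v 2.014 0.317 -0.027
v 1.647 0.394 0.086
v 1.257 0.387 0.049
v 0.922 0.296 -0.131
v 0.707 0.14 -0.419
v 0.656 -0.05 -0.758
v 0.778 -0.237 -1.079
v 1.049 -0.384 -1.321
v 1.416 -0.462 -1.434
v 1.805 -0.454 -1.397
v -0.548 -1.75 -0.564
v 0.109 -2 -0.617
v -0.909 -2.54 -1.303
v -0.252 -2.79 -1.356
v -0.613 -2.872 -0.757
v -0.39 -2.384 -0.3
v -0.41 -2.156 -1.62
v -0.187 -1.668 -1.163
v 0.194 -2.251 -1.27
v 0.068 -2.694 -0.736
v -0.868 -1.846 -1.184
v -0.994 -2.289 -0.65
f 2 4 1
f 5 2 1
f 1 4 3
f 3 5 1
f 2 8 4
f 6 2 5
f 6 8 2
f 4 8 3
f 7 5 3
f 3 8 7
f 7 6 5
f 8 6 7
f 10 9 13
f 10 13 11
f 11 13 14
f 11 14 12
f 13 9 15
f 13 15 14
f 14 15 16
f 14 16 12
f 15 9 17
f 15 17 16
f 16 17 18
f 16 18 12
f 17 9 19
f 17 19 18
f 18 19 20
f 18 20 12
f 19 9 21
f 19 21 20
f 20 21 22
f 20 22 12
f 21 9 23
f 21 23 22
f 22 23 24
f 22 24 12
f 23 9 25
f 23 25 24
f 24 25 26
f 24 26 12
f 25 9 27
f 25 27 26
f 26 27 28
f 26 28 12
f 27 9 29
f 27 29 28
f 28 29 30
f 28 30 12
f 29 9 31
f 29 31 30
f 30 31 32
f 30 32 12
f 31 9 33
f 31 33 32
f 32 33 34
f 32 34 12
f 33 9 10
f 33 10 34
f 34 10 11
f 34 11 12
f 36 35 38
f 36 38 37
f 38 35 39
f 38 39 37
f 39 35 40
f 39 40 37
f 40 35 41
f 40 41 37
f 41 35 42
f 41 42 37
f 42 35 43
f 42 43 37
f 43 35 44
f 43 44 37
f 44 35 45
f 44 45 37
f 45 35 46
f 45 46 37
f 46 35 47
f 46 47 37
f 47 35 36
f 47 36 37
f 49 48 51
f 49 51 50
f 51 48 52
f 51 52 50
f 52 48 53
f 52 53 50
f 53 48 54
f 53 54 50
f 54 48 55
f 54 55 50
f 55 48 56
f 55 56 50
f 56 48 57
f 56 57 50
f 57 48 58
f 57 58 50
f 58 48 59
f 58 59 50
f 59 48 60
f 59 60 50
f 60 48 61
f 60 61 50
f 61 48 62
f 61 62 50
f 62 48 63
f 62 63 50
f 63 48 49
f 63 49 50
f 64 75 69
f 64 69 65
f 64 65 71
f 64 71 74
f 64 74 75
f 65 69 73
f 69 75 68
f 75 74 66
f 74 71 70
f 71 65 72
f 67 73 68
f 67 68 66
f 67 66 70
f 67 70 72
f 67 72 73
f 68 73 69
f 66 68 75
f 70 66 74
f 72 70 71
f 73 72 65



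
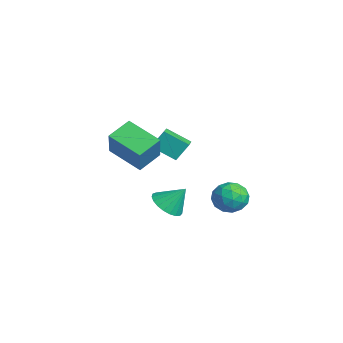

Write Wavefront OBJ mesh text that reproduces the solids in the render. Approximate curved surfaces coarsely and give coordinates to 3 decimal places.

v 0.279 3.97 -3.064
v 0.915 3.233 -2.522
v -0.755 2.627 -3.678
v -0.119 1.89 -3.136
v -0.769 2.591 -2.564
v -0.13 3.422 -2.185
v 0.29 2.438 -4.015
v 0.929 3.269 -3.636
v 0.922 2.286 -3.11
v 0.267 2.381 -2.213
v -0.107 3.479 -3.987
v -0.762 3.574 -3.09
v 0.688 3.72 -2.739
v -0.528 2.14 -3.461
v -0.91 2.553 -3.125
v -0.536 2.119 -2.806
v 0.074 3.831 -2.541
v 0.448 3.397 -2.222
v -0.543 3.02 -2.247
v -0.288 2.463 -3.978
v 0.086 2.029 -3.659
v 0.696 3.741 -3.394
v 1.07 3.307 -3.075
v 0.703 2.84 -3.953
v 1.066 2.73 -2.766
v 0.458 1.94 -3.127
v 0.698 2.263 -3.644
v 1.074 2.751 -3.421
v 0.681 2.785 -2.239
v 0.073 1.996 -2.6
v -0.309 2.408 -2.264
v 0.067 2.896 -2.041
v 0.685 2.229 -2.584
v 0.087 3.864 -3.6
v -0.521 3.075 -3.961
v 0.093 2.964 -4.159
v 0.469 3.452 -3.936
v -0.298 3.92 -3.073
v -0.906 3.13 -3.434
v -0.914 3.109 -2.779
v -0.538 3.597 -2.556
v -0.525 3.631 -3.616
v -1.416 -0.216 -3.885
v -0.371 -0.397 -4.088
v -1.004 0.736 -2.615
v -0.452 -0.032 -4.336
v -0.7 0.302 -4.506
v -1.071 0.547 -4.568
v -1.502 0.659 -4.513
v -1.919 0.62 -4.349
v -2.248 0.437 -4.104
v -2.434 0.141 -3.822
v -2.443 -0.217 -3.551
v -2.275 -0.575 -3.338
v -1.958 -0.87 -3.219
v -1.548 -1.053 -3.216
v -1.115 -1.09 -3.328
v -0.734 -0.977 -3.536
v -0.471 -0.732 -3.805
v 1.145 -4.178 2.124
v 2.218 -4.505 3.767
v 0.555 -2.907 2.762
v 1.628 -3.234 4.405
v 2.772 -3.006 1.295
v 3.845 -3.333 2.938
v 2.182 -1.735 1.933
v 3.255 -2.062 3.576
v -3.124 -0.444 0.102
v -3.135 0.311 1.148
v -2.338 0.737 -0.741
v -2.349 1.491 0.305
v -1.911 -0.971 0.495
v -1.922 -0.217 1.541
v -1.125 0.209 -0.348
v -1.136 0.964 0.698
f 1 38 17
f 38 12 41
f 17 41 6
f 38 41 17
f 1 17 13
f 17 6 18
f 13 18 2
f 17 18 13
f 1 13 22
f 13 2 23
f 22 23 8
f 13 23 22
f 1 22 34
f 22 8 37
f 34 37 11
f 22 37 34
f 1 34 38
f 34 11 42
f 38 42 12
f 34 42 38
f 2 18 29
f 18 6 32
f 29 32 10
f 18 32 29
f 6 41 19
f 41 12 40
f 19 40 5
f 41 40 19
f 12 42 39
f 42 11 35
f 39 35 3
f 42 35 39
f 11 37 36
f 37 8 24
f 36 24 7
f 37 24 36
f 8 23 28
f 23 2 25
f 28 25 9
f 23 25 28
f 4 30 16
f 30 10 31
f 16 31 5
f 30 31 16
f 4 16 14
f 16 5 15
f 14 15 3
f 16 15 14
f 4 14 21
f 14 3 20
f 21 20 7
f 14 20 21
f 4 21 26
f 21 7 27
f 26 27 9
f 21 27 26
f 4 26 30
f 26 9 33
f 30 33 10
f 26 33 30
f 5 31 19
f 31 10 32
f 19 32 6
f 31 32 19
f 3 15 39
f 15 5 40
f 39 40 12
f 15 40 39
f 7 20 36
f 20 3 35
f 36 35 11
f 20 35 36
f 9 27 28
f 27 7 24
f 28 24 8
f 27 24 28
f 10 33 29
f 33 9 25
f 29 25 2
f 33 25 29
f 44 43 46
f 44 46 45
f 46 43 47
f 46 47 45
f 47 43 48
f 47 48 45
f 48 43 49
f 48 49 45
f 49 43 50
f 49 50 45
f 50 43 51
f 50 51 45
f 51 43 52
f 51 52 45
f 52 43 53
f 52 53 45
f 53 43 54
f 53 54 45
f 54 43 55
f 54 55 45
f 55 43 56
f 55 56 45
f 56 43 57
f 56 57 45
f 57 43 58
f 57 58 45
f 58 43 59
f 58 59 45
f 59 43 44
f 59 44 45
f 61 63 60
f 64 61 60
f 60 63 62
f 62 64 60
f 61 67 63
f 65 61 64
f 65 67 61
f 63 67 62
f 66 64 62
f 62 67 66
f 66 65 64
f 67 65 66
f 69 71 68
f 72 69 68
f 68 71 70
f 70 72 68
f 69 75 71
f 73 69 72
f 73 75 69
f 71 75 70
f 74 72 70
f 70 75 74
f 74 73 72
f 75 73 74



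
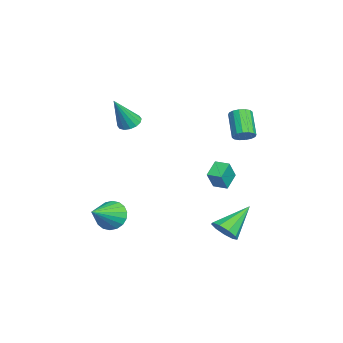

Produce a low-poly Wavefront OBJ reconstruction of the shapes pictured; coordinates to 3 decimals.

v 4.278 2.925 -3.856
v 4.891 3.483 -3.904
v 3.222 4.195 -2.624
v 4.514 3.572 -4.32
v 4.027 3.358 -4.518
v 3.657 2.942 -4.406
v 3.578 2.518 -4.037
v 3.826 2.285 -3.583
v 4.286 2.351 -3.256
v 4.742 2.686 -3.21
v 4.981 3.133 -3.466
v -1.525 2.825 -2.487
v -0.917 2.488 -1.377
v -1.141 3.56 -2.475
v -0.533 3.223 -1.364
v -0.687 2.397 -3.076
v -0.079 2.06 -1.965
v -0.303 3.132 -3.063
v 0.305 2.795 -1.953
v -0.137 3.953 0.8
v 0.244 4.191 1.241
v -0.961 4.004 2.382
v -1.343 3.767 1.94
v 0.087 4.448 1.118
v -1.118 4.262 2.258
v -0.13 4.574 0.909
v -1.335 4.387 2.05
v -0.349 4.532 0.671
v -1.554 4.346 1.811
v -0.511 4.336 0.467
v -1.716 4.15 1.608
v -0.573 4.037 0.353
v -1.779 3.851 1.493
v -0.519 3.716 0.358
v -1.724 3.529 1.499
v -0.362 3.458 0.482
v -1.567 3.272 1.622
v -0.145 3.333 0.69
v -1.35 3.146 1.831
v 0.074 3.374 0.929
v -1.131 3.188 2.069
v 0.236 3.57 1.132
v -0.969 3.384 2.273
v 0.299 3.869 1.247
v -0.907 3.683 2.387
v 3.264 -2.695 -3.309
v 3.879 -2.079 -3.637
v 4.656 -3.585 -2.371
v 3.753 -1.904 -3.284
v 3.53 -1.886 -2.936
v 3.254 -2.027 -2.661
v 2.981 -2.301 -2.515
v 2.763 -2.653 -2.526
v 2.645 -3.013 -2.692
v 2.649 -3.311 -2.98
v 2.775 -3.486 -3.334
v 2.998 -3.504 -3.682
v 3.273 -3.362 -3.956
v 3.547 -3.089 -4.103
v 3.765 -2.737 -4.092
v 3.883 -2.376 -3.926
v -2.899 -2.02 0.588
v -2.339 -2.269 0.271
v -2.201 -2.8 2.432
v -2.248 -1.94 0.376
v -2.331 -1.632 0.537
v -2.566 -1.429 0.712
v -2.891 -1.383 0.855
v -3.218 -1.509 0.925
v -3.459 -1.771 0.906
v -3.551 -2.1 0.801
v -3.468 -2.408 0.64
v -3.232 -2.611 0.464
v -2.908 -2.656 0.322
v -2.581 -2.531 0.251
f 2 1 4
f 2 4 3
f 4 1 5
f 4 5 3
f 5 1 6
f 5 6 3
f 6 1 7
f 6 7 3
f 7 1 8
f 7 8 3
f 8 1 9
f 8 9 3
f 9 1 10
f 9 10 3
f 10 1 11
f 10 11 3
f 11 1 2
f 11 2 3
f 13 15 12
f 16 13 12
f 12 15 14
f 14 16 12
f 13 19 15
f 17 13 16
f 17 19 13
f 15 19 14
f 18 16 14
f 14 19 18
f 18 17 16
f 19 17 18
f 21 20 24
f 21 24 22
f 22 24 25
f 22 25 23
f 24 20 26
f 24 26 25
f 25 26 27
f 25 27 23
f 26 20 28
f 26 28 27
f 27 28 29
f 27 29 23
f 28 20 30
f 28 30 29
f 29 30 31
f 29 31 23
f 30 20 32
f 30 32 31
f 31 32 33
f 31 33 23
f 32 20 34
f 32 34 33
f 33 34 35
f 33 35 23
f 34 20 36
f 34 36 35
f 35 36 37
f 35 37 23
f 36 20 38
f 36 38 37
f 37 38 39
f 37 39 23
f 38 20 40
f 38 40 39
f 39 40 41
f 39 41 23
f 40 20 42
f 40 42 41
f 41 42 43
f 41 43 23
f 42 20 44
f 42 44 43
f 43 44 45
f 43 45 23
f 44 20 21
f 44 21 45
f 45 21 22
f 45 22 23
f 47 46 49
f 47 49 48
f 49 46 50
f 49 50 48
f 50 46 51
f 50 51 48
f 51 46 52
f 51 52 48
f 52 46 53
f 52 53 48
f 53 46 54
f 53 54 48
f 54 46 55
f 54 55 48
f 55 46 56
f 55 56 48
f 56 46 57
f 56 57 48
f 57 46 58
f 57 58 48
f 58 46 59
f 58 59 48
f 59 46 60
f 59 60 48
f 60 46 61
f 60 61 48
f 61 46 47
f 61 47 48
f 63 62 65
f 63 65 64
f 65 62 66
f 65 66 64
f 66 62 67
f 66 67 64
f 67 62 68
f 67 68 64
f 68 62 69
f 68 69 64
f 69 62 70
f 69 70 64
f 70 62 71
f 70 71 64
f 71 62 72
f 71 72 64
f 72 62 73
f 72 73 64
f 73 62 74
f 73 74 64
f 74 62 75
f 74 75 64
f 75 62 63
f 75 63 64



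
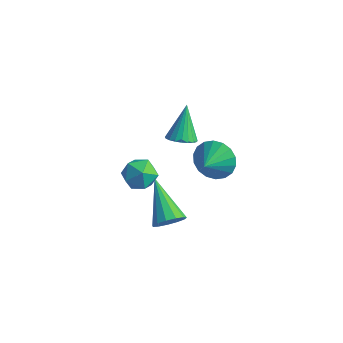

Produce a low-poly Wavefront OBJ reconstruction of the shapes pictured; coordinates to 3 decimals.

v 0.033 1.222 -0.865
v 0.385 0.798 -0.501
v -0.353 2.078 0.505
v 0.573 0.987 -0.566
v 0.667 1.217 -0.683
v 0.652 1.447 -0.831
v 0.53 1.639 -0.985
v 0.322 1.758 -1.118
v 0.064 1.785 -1.208
v -0.199 1.714 -1.238
v -0.423 1.559 -1.203
v -0.567 1.345 -1.11
v -0.608 1.11 -0.975
v -0.538 0.894 -0.82
v -0.369 0.735 -0.673
v -0.131 0.66 -0.56
v 0.136 0.683 -0.498
v 3.374 -3.792 0.373
v 3.731 -3.859 0.936
v 1.946 -2.868 1.387
v 3.835 -3.53 0.782
v 3.792 -3.284 0.499
v 3.617 -3.199 0.175
v 3.364 -3.303 -0.085
v 3.115 -3.562 -0.201
v 2.948 -3.894 -0.134
v 2.916 -4.193 0.093
v 3.029 -4.365 0.41
v 3.252 -4.355 0.714
v 3.514 -4.166 0.91
v 2.978 -0.508 1.221
v 3.296 -0.844 0.461
v 3.162 -1.412 1.699
v 3.619 -0.689 0.631
v 3.814 -0.497 0.917
v 3.844 -0.308 1.264
v 3.702 -0.158 1.602
v 3.417 -0.078 1.864
v 3.045 -0.082 2
v 2.659 -0.171 1.981
v 2.337 -0.326 1.811
v 2.141 -0.518 1.525
v 2.111 -0.707 1.178
v 2.253 -0.857 0.84
v 2.538 -0.938 0.577
v 2.911 -0.933 0.442
v -0.285 -1.323 -0.287
v 0.404 -1.016 -0.58
v 0.236 -2.524 -0.32
v 0.925 -2.217 -0.613
v 0.704 -2.061 0.15
v 0.382 -1.319 0.171
v 0.258 -2.221 -1.071
v -0.064 -1.479 -1.05
v 0.74 -1.571 -1.064
v 1.016 -1.472 -0.309
v -0.376 -2.068 -0.591
v -0.1 -1.969 0.164
f 2 1 4
f 2 4 3
f 4 1 5
f 4 5 3
f 5 1 6
f 5 6 3
f 6 1 7
f 6 7 3
f 7 1 8
f 7 8 3
f 8 1 9
f 8 9 3
f 9 1 10
f 9 10 3
f 10 1 11
f 10 11 3
f 11 1 12
f 11 12 3
f 12 1 13
f 12 13 3
f 13 1 14
f 13 14 3
f 14 1 15
f 14 15 3
f 15 1 16
f 15 16 3
f 16 1 17
f 16 17 3
f 17 1 2
f 17 2 3
f 19 18 21
f 19 21 20
f 21 18 22
f 21 22 20
f 22 18 23
f 22 23 20
f 23 18 24
f 23 24 20
f 24 18 25
f 24 25 20
f 25 18 26
f 25 26 20
f 26 18 27
f 26 27 20
f 27 18 28
f 27 28 20
f 28 18 29
f 28 29 20
f 29 18 30
f 29 30 20
f 30 18 19
f 30 19 20
f 32 31 34
f 32 34 33
f 34 31 35
f 34 35 33
f 35 31 36
f 35 36 33
f 36 31 37
f 36 37 33
f 37 31 38
f 37 38 33
f 38 31 39
f 38 39 33
f 39 31 40
f 39 40 33
f 40 31 41
f 40 41 33
f 41 31 42
f 41 42 33
f 42 31 43
f 42 43 33
f 43 31 44
f 43 44 33
f 44 31 45
f 44 45 33
f 45 31 46
f 45 46 33
f 46 31 32
f 46 32 33
f 47 58 52
f 47 52 48
f 47 48 54
f 47 54 57
f 47 57 58
f 48 52 56
f 52 58 51
f 58 57 49
f 57 54 53
f 54 48 55
f 50 56 51
f 50 51 49
f 50 49 53
f 50 53 55
f 50 55 56
f 51 56 52
f 49 51 58
f 53 49 57
f 55 53 54
f 56 55 48



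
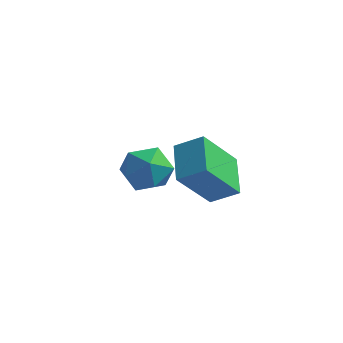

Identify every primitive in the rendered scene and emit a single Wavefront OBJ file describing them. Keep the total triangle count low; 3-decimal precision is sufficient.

v 2.669 -1.212 2.392
v 2.07 -2.065 3.671
v 2.147 -0.142 2.861
v 1.549 -0.995 4.14
v 3.431 -1.045 2.86
v 2.833 -1.898 4.139
v 2.91 0.025 3.329
v 2.311 -0.828 4.608
v -0.566 1.809 0.589
v 0.033 2.109 1.131
v -0.573 0.591 1.269
v 0.026 0.891 1.811
v -0.774 1.212 1.832
v -0.77 1.965 1.412
v 0.23 0.735 0.988
v 0.234 1.488 0.568
v 0.525 1.445 1.378
v -0.095 1.74 1.9
v -0.445 0.96 0.5
v -1.065 1.255 1.022
f 2 4 1
f 5 2 1
f 1 4 3
f 3 5 1
f 2 8 4
f 6 2 5
f 6 8 2
f 4 8 3
f 7 5 3
f 3 8 7
f 7 6 5
f 8 6 7
f 9 20 14
f 9 14 10
f 9 10 16
f 9 16 19
f 9 19 20
f 10 14 18
f 14 20 13
f 20 19 11
f 19 16 15
f 16 10 17
f 12 18 13
f 12 13 11
f 12 11 15
f 12 15 17
f 12 17 18
f 13 18 14
f 11 13 20
f 15 11 19
f 17 15 16
f 18 17 10



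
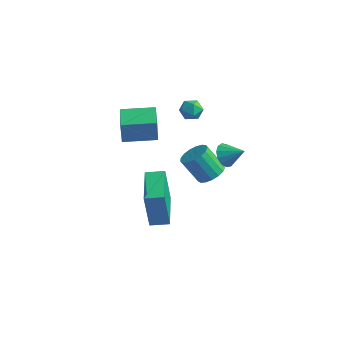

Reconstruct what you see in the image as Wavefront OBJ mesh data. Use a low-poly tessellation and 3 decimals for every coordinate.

v -1.708 -2.271 0.36
v -1.866 -2.155 1.412
v -2.776 -0.795 0.036
v -2.933 -0.679 1.088
v -0.367 -1.281 0.452
v -0.524 -1.165 1.504
v -1.434 0.195 0.128
v -1.592 0.311 1.18
v 1.235 -4.319 -2.782
v 1.087 -4.537 -0.749
v 0.119 -2.626 -2.681
v -0.029 -2.845 -0.648
v 2.009 -3.815 -2.672
v 1.861 -4.034 -0.639
v 0.893 -2.123 -2.571
v 0.745 -2.341 -0.538
v 0.133 2.533 -4.543
v 0.758 2.209 -4.184
v -0.109 1.963 -2.898
v -0.733 2.287 -3.257
v 0.784 2.576 -4.096
v -0.083 2.33 -2.811
v 0.66 2.933 -4.111
v -0.207 2.687 -2.825
v 0.416 3.199 -4.225
v -0.451 2.953 -2.939
v 0.107 3.312 -4.412
v -0.76 3.066 -3.126
v -0.196 3.246 -4.628
v -1.063 3 -3.343
v -0.423 3.017 -4.825
v -1.29 2.771 -3.54
v -0.523 2.677 -4.958
v -1.39 2.431 -3.672
v -0.473 2.305 -4.995
v -1.339 2.058 -3.709
v -0.283 1.984 -4.929
v -1.15 1.738 -3.643
v 0.001 1.789 -4.774
v -0.865 1.543 -3.488
v 0.316 1.765 -4.566
v -0.55 1.519 -3.281
v 0.59 1.917 -4.353
v -0.277 1.67 -3.068
v -0.824 1.944 0.669
v -0.22 2.051 0.482
v -0.56 0.989 0.978
v 0.044 1.096 0.791
v -0.195 1.409 1.297
v -0.358 1.999 1.106
v -0.422 1.041 0.354
v -0.585 1.631 0.163
v 0.029 1.492 0.287
v 0.169 1.72 0.87
v -0.949 1.32 0.59
v -0.809 1.548 1.173
v 2.379 0.211 -0.415
v 2.686 0.48 -0.959
v 3.301 0.389 0.195
v 2.512 0.77 -0.779
v 2.295 0.883 -0.484
v 2.105 0.783 -0.167
v 2.002 0.501 0.072
v 2.018 0.128 0.156
v 2.149 -0.219 0.059
v 2.352 -0.429 -0.189
v 2.564 -0.436 -0.508
v 2.717 -0.237 -0.797
v 2.763 0.104 -0.965
f 2 4 1
f 5 2 1
f 1 4 3
f 3 5 1
f 2 8 4
f 6 2 5
f 6 8 2
f 4 8 3
f 7 5 3
f 3 8 7
f 7 6 5
f 8 6 7
f 10 12 9
f 13 10 9
f 9 12 11
f 11 13 9
f 10 16 12
f 14 10 13
f 14 16 10
f 12 16 11
f 15 13 11
f 11 16 15
f 15 14 13
f 16 14 15
f 18 17 21
f 18 21 19
f 19 21 22
f 19 22 20
f 21 17 23
f 21 23 22
f 22 23 24
f 22 24 20
f 23 17 25
f 23 25 24
f 24 25 26
f 24 26 20
f 25 17 27
f 25 27 26
f 26 27 28
f 26 28 20
f 27 17 29
f 27 29 28
f 28 29 30
f 28 30 20
f 29 17 31
f 29 31 30
f 30 31 32
f 30 32 20
f 31 17 33
f 31 33 32
f 32 33 34
f 32 34 20
f 33 17 35
f 33 35 34
f 34 35 36
f 34 36 20
f 35 17 37
f 35 37 36
f 36 37 38
f 36 38 20
f 37 17 39
f 37 39 38
f 38 39 40
f 38 40 20
f 39 17 41
f 39 41 40
f 40 41 42
f 40 42 20
f 41 17 43
f 41 43 42
f 42 43 44
f 42 44 20
f 43 17 18
f 43 18 44
f 44 18 19
f 44 19 20
f 45 56 50
f 45 50 46
f 45 46 52
f 45 52 55
f 45 55 56
f 46 50 54
f 50 56 49
f 56 55 47
f 55 52 51
f 52 46 53
f 48 54 49
f 48 49 47
f 48 47 51
f 48 51 53
f 48 53 54
f 49 54 50
f 47 49 56
f 51 47 55
f 53 51 52
f 54 53 46
f 58 57 60
f 58 60 59
f 60 57 61
f 60 61 59
f 61 57 62
f 61 62 59
f 62 57 63
f 62 63 59
f 63 57 64
f 63 64 59
f 64 57 65
f 64 65 59
f 65 57 66
f 65 66 59
f 66 57 67
f 66 67 59
f 67 57 68
f 67 68 59
f 68 57 69
f 68 69 59
f 69 57 58
f 69 58 59



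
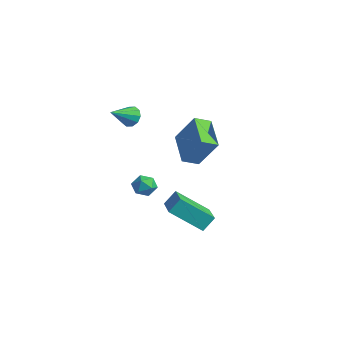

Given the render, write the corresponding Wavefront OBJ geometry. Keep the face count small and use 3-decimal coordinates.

v 1.412 -2.07 -0.822
v -0.11 -1.416 -0.092
v 1.594 -1.252 -1.176
v 0.072 -0.598 -0.446
v 2.328 -1.622 0.686
v 0.806 -0.968 1.416
v 2.51 -0.804 0.332
v 0.988 -0.15 1.062
v -1.17 -2.105 -3.188
v -0.652 -2.289 -2.8
v -1.048 -3.011 -3.78
v -0.53 -3.195 -3.392
v -1.154 -3.193 -3.141
v -1.23 -2.633 -2.775
v -0.47 -2.667 -3.805
v -0.546 -2.107 -3.439
v -0.219 -2.636 -3.181
v -0.642 -2.961 -2.771
v -1.058 -2.339 -3.809
v -1.481 -2.664 -3.399
v -1.78 -2.773 0.951
v -1.481 -2.479 1.408
v -1.62 -3.987 1.629
v -1.855 -2.48 1.493
v -2.2 -2.594 1.371
v -2.385 -2.776 1.089
v -2.339 -2.956 0.754
v -2.079 -3.067 0.495
v -1.706 -3.065 0.41
v -1.36 -2.951 0.532
v -1.176 -2.77 0.814
v -1.222 -2.589 1.149
v 2.451 -3.736 -2.602
v 2.527 -3.164 -1.938
v 3.435 -2.58 -3.711
v 3.512 -2.008 -3.046
v 4.188 -4.652 -2.014
v 4.265 -4.08 -1.349
v 5.173 -3.496 -3.122
v 5.249 -2.924 -2.458
f 2 4 1
f 5 2 1
f 1 4 3
f 3 5 1
f 2 8 4
f 6 2 5
f 6 8 2
f 4 8 3
f 7 5 3
f 3 8 7
f 7 6 5
f 8 6 7
f 9 20 14
f 9 14 10
f 9 10 16
f 9 16 19
f 9 19 20
f 10 14 18
f 14 20 13
f 20 19 11
f 19 16 15
f 16 10 17
f 12 18 13
f 12 13 11
f 12 11 15
f 12 15 17
f 12 17 18
f 13 18 14
f 11 13 20
f 15 11 19
f 17 15 16
f 18 17 10
f 22 21 24
f 22 24 23
f 24 21 25
f 24 25 23
f 25 21 26
f 25 26 23
f 26 21 27
f 26 27 23
f 27 21 28
f 27 28 23
f 28 21 29
f 28 29 23
f 29 21 30
f 29 30 23
f 30 21 31
f 30 31 23
f 31 21 32
f 31 32 23
f 32 21 22
f 32 22 23
f 34 36 33
f 37 34 33
f 33 36 35
f 35 37 33
f 34 40 36
f 38 34 37
f 38 40 34
f 36 40 35
f 39 37 35
f 35 40 39
f 39 38 37
f 40 38 39



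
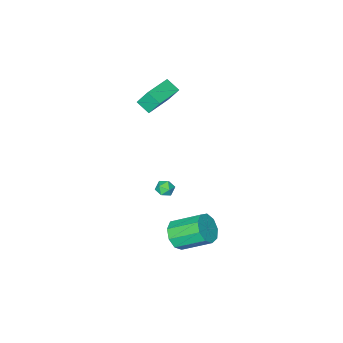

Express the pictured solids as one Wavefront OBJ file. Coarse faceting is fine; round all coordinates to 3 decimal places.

v 1.242 0.515 -1.974
v 1.804 0.294 -1.758
v 0.756 -0.294 -1.542
v 1.318 -0.515 -1.326
v 1.068 0.021 -1.078
v 1.368 0.521 -1.345
v 1.192 -0.521 -1.955
v 1.492 -0.021 -2.222
v 1.773 -0.347 -1.746
v 1.696 -0.012 -1.204
v 0.864 0.012 -2.096
v 0.787 0.347 -1.554
v -1.789 -3.626 2.438
v -1.573 -4.517 2.97
v -2.153 -3.032 3.583
v -1.936 -3.923 4.114
v 0.176 -2.977 2.726
v 0.393 -3.868 3.257
v -0.187 -2.383 3.87
v 0.029 -3.274 4.402
v 2.797 3.122 -2.694
v 3.667 3.436 -2.265
v 2.574 4.872 -1.097
v 1.703 4.558 -1.526
v 3.538 3.806 -2.842
v 2.445 5.243 -1.674
v 3.062 3.857 -3.349
v 1.969 5.293 -2.182
v 2.462 3.563 -3.55
v 1.369 5 -2.383
v 2.018 3.063 -3.35
v 0.925 4.5 -2.183
v 1.939 2.59 -2.843
v 0.846 4.027 -1.676
v 2.261 2.366 -2.266
v 1.168 3.803 -1.099
v 2.833 2.496 -1.889
v 1.74 3.932 -0.722
v 3.389 2.918 -1.889
v 2.296 4.355 -0.721
f 1 12 6
f 1 6 2
f 1 2 8
f 1 8 11
f 1 11 12
f 2 6 10
f 6 12 5
f 12 11 3
f 11 8 7
f 8 2 9
f 4 10 5
f 4 5 3
f 4 3 7
f 4 7 9
f 4 9 10
f 5 10 6
f 3 5 12
f 7 3 11
f 9 7 8
f 10 9 2
f 14 16 13
f 17 14 13
f 13 16 15
f 15 17 13
f 14 20 16
f 18 14 17
f 18 20 14
f 16 20 15
f 19 17 15
f 15 20 19
f 19 18 17
f 20 18 19
f 22 21 25
f 22 25 23
f 23 25 26
f 23 26 24
f 25 21 27
f 25 27 26
f 26 27 28
f 26 28 24
f 27 21 29
f 27 29 28
f 28 29 30
f 28 30 24
f 29 21 31
f 29 31 30
f 30 31 32
f 30 32 24
f 31 21 33
f 31 33 32
f 32 33 34
f 32 34 24
f 33 21 35
f 33 35 34
f 34 35 36
f 34 36 24
f 35 21 37
f 35 37 36
f 36 37 38
f 36 38 24
f 37 21 39
f 37 39 38
f 38 39 40
f 38 40 24
f 39 21 22
f 39 22 40
f 40 22 23
f 40 23 24



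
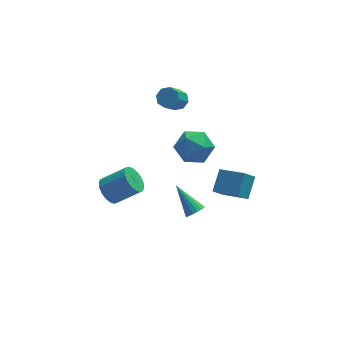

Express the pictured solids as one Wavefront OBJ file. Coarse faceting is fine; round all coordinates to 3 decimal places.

v 1.716 -2.313 -0.329
v 2.303 -1.309 0.504
v 0.624 -1.051 -1.079
v 1.21 -0.047 -0.246
v 2.33 -2.153 -0.954
v 2.916 -1.149 -0.121
v 1.237 -0.891 -1.704
v 1.824 0.113 -0.871
v -0.606 -2.461 -1.193
v -0.134 -2.49 -0.841
v -1.394 -1.139 -0.027
v -0.068 -2.287 -1.026
v -0.125 -2.124 -1.25
v -0.293 -2.038 -1.46
v -0.533 -2.049 -1.609
v -0.789 -2.155 -1.663
v -1.004 -2.33 -1.609
v -1.127 -2.535 -1.46
v -1.132 -2.724 -1.249
v -1.016 -2.852 -1.026
v -0.806 -2.89 -0.841
v -0.551 -2.83 -0.736
v -0.308 -2.686 -0.736
v -0.409 3.583 2.743
v 0.138 3.626 3.128
v -0.544 2.9 4.181
v -1.091 2.857 3.797
v -0.18 4.022 3.194
v -0.863 3.297 4.248
v -0.632 4.161 2.997
v -1.315 3.436 4.05
v -0.954 3.961 2.651
v -1.636 3.236 3.704
v -0.956 3.54 2.359
v -1.638 2.814 3.412
v -0.637 3.143 2.292
v -1.32 2.418 3.346
v -0.185 3.004 2.49
v -0.868 2.279 3.543
v 0.136 3.204 2.836
v -0.546 2.479 3.889
v -0.698 3.208 -1.182
v 0.086 4.02 -0.72
v 0.814 2.1 -1.8
v 1.598 2.912 -1.338
v 0.913 2.233 -0.591
v -0.021 2.918 -0.209
v 0.921 3.202 -2.311
v -0.013 3.887 -1.929
v 1.087 4.017 -1.418
v 1.082 3.418 -0.355
v -0.182 2.702 -2.165
v -0.187 2.103 -1.102
v -4.458 2.731 -4.106
v -3.91 2.94 -4.788
v -2.493 2.718 -3.716
v -3.042 2.509 -3.034
v -3.981 3.296 -4.619
v -2.565 3.074 -3.547
v -4.148 3.54 -4.348
v -2.731 3.318 -3.277
v -4.376 3.624 -4.03
v -2.959 3.402 -2.958
v -4.62 3.531 -3.726
v -3.203 3.309 -2.655
v -4.832 3.28 -3.498
v -3.416 3.057 -2.426
v -4.97 2.919 -3.39
v -3.554 2.697 -2.318
v -5.007 2.522 -3.424
v -3.59 2.3 -2.352
v -4.935 2.166 -3.593
v -3.519 1.944 -2.521
v -4.769 1.922 -3.863
v -3.352 1.7 -2.792
v -4.541 1.838 -4.182
v -3.124 1.616 -3.11
v -4.297 1.931 -4.485
v -2.88 1.709 -3.414
v -4.084 2.183 -4.714
v -2.668 1.96 -3.642
v -3.946 2.543 -4.822
v -2.53 2.321 -3.75
f 2 4 1
f 5 2 1
f 1 4 3
f 3 5 1
f 2 8 4
f 6 2 5
f 6 8 2
f 4 8 3
f 7 5 3
f 3 8 7
f 7 6 5
f 8 6 7
f 10 9 12
f 10 12 11
f 12 9 13
f 12 13 11
f 13 9 14
f 13 14 11
f 14 9 15
f 14 15 11
f 15 9 16
f 15 16 11
f 16 9 17
f 16 17 11
f 17 9 18
f 17 18 11
f 18 9 19
f 18 19 11
f 19 9 20
f 19 20 11
f 20 9 21
f 20 21 11
f 21 9 22
f 21 22 11
f 22 9 23
f 22 23 11
f 23 9 10
f 23 10 11
f 25 24 28
f 25 28 26
f 26 28 29
f 26 29 27
f 28 24 30
f 28 30 29
f 29 30 31
f 29 31 27
f 30 24 32
f 30 32 31
f 31 32 33
f 31 33 27
f 32 24 34
f 32 34 33
f 33 34 35
f 33 35 27
f 34 24 36
f 34 36 35
f 35 36 37
f 35 37 27
f 36 24 38
f 36 38 37
f 37 38 39
f 37 39 27
f 38 24 40
f 38 40 39
f 39 40 41
f 39 41 27
f 40 24 25
f 40 25 41
f 41 25 26
f 41 26 27
f 42 53 47
f 42 47 43
f 42 43 49
f 42 49 52
f 42 52 53
f 43 47 51
f 47 53 46
f 53 52 44
f 52 49 48
f 49 43 50
f 45 51 46
f 45 46 44
f 45 44 48
f 45 48 50
f 45 50 51
f 46 51 47
f 44 46 53
f 48 44 52
f 50 48 49
f 51 50 43
f 55 54 58
f 55 58 56
f 56 58 59
f 56 59 57
f 58 54 60
f 58 60 59
f 59 60 61
f 59 61 57
f 60 54 62
f 60 62 61
f 61 62 63
f 61 63 57
f 62 54 64
f 62 64 63
f 63 64 65
f 63 65 57
f 64 54 66
f 64 66 65
f 65 66 67
f 65 67 57
f 66 54 68
f 66 68 67
f 67 68 69
f 67 69 57
f 68 54 70
f 68 70 69
f 69 70 71
f 69 71 57
f 70 54 72
f 70 72 71
f 71 72 73
f 71 73 57
f 72 54 74
f 72 74 73
f 73 74 75
f 73 75 57
f 74 54 76
f 74 76 75
f 75 76 77
f 75 77 57
f 76 54 78
f 76 78 77
f 77 78 79
f 77 79 57
f 78 54 80
f 78 80 79
f 79 80 81
f 79 81 57
f 80 54 82
f 80 82 81
f 81 82 83
f 81 83 57
f 82 54 55
f 82 55 83
f 83 55 56
f 83 56 57



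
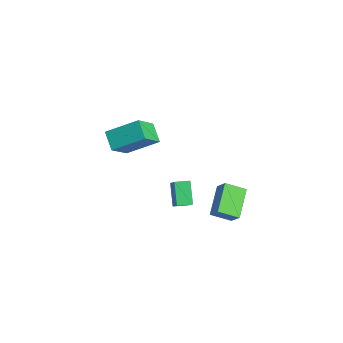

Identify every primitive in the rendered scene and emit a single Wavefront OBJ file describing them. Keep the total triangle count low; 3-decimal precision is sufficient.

v -3.866 0.563 1.658
v -4.953 0.675 2.324
v -3.071 2.218 2.678
v -4.158 2.329 3.345
v -3.122 -0.669 3.075
v -4.209 -0.558 3.742
v -2.327 0.985 4.096
v -3.414 1.097 4.762
v 1.955 0.574 2.017
v 0.951 0.916 3.02
v 2.207 1.375 1.997
v 1.203 1.717 2.999
v 3.177 0.223 3.361
v 2.173 0.565 4.363
v 3.429 1.024 3.34
v 2.425 1.366 4.343
v 1.667 3.356 2.313
v 2.336 3.483 3.139
v 2.161 4.396 1.754
v 2.829 4.523 2.58
v 2.951 2.277 1.44
v 3.619 2.404 2.266
v 3.444 3.317 0.881
v 4.113 3.444 1.707
f 2 4 1
f 5 2 1
f 1 4 3
f 3 5 1
f 2 8 4
f 6 2 5
f 6 8 2
f 4 8 3
f 7 5 3
f 3 8 7
f 7 6 5
f 8 6 7
f 10 12 9
f 13 10 9
f 9 12 11
f 11 13 9
f 10 16 12
f 14 10 13
f 14 16 10
f 12 16 11
f 15 13 11
f 11 16 15
f 15 14 13
f 16 14 15
f 18 20 17
f 21 18 17
f 17 20 19
f 19 21 17
f 18 24 20
f 22 18 21
f 22 24 18
f 20 24 19
f 23 21 19
f 19 24 23
f 23 22 21
f 24 22 23



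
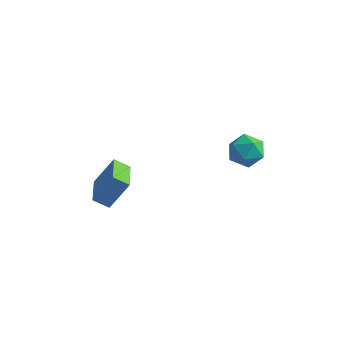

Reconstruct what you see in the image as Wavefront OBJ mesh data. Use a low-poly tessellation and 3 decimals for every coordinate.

v 2.717 3.114 0.435
v 3.245 2.433 1.108
v 1.175 2.627 1.152
v 1.703 1.946 1.825
v 1.807 3.027 1.95
v 2.76 3.329 1.506
v 1.66 1.731 0.754
v 2.613 2.033 0.31
v 2.592 1.579 1.305
v 2.683 2.379 2.044
v 1.737 2.681 0.216
v 1.828 3.481 0.955
v -1.69 -4.658 0.505
v -2.454 -4.981 1.027
v -2.671 -2.918 0.145
v -3.435 -3.241 0.667
v -0.945 -3.919 2.053
v -1.709 -4.242 2.575
v -1.926 -2.179 1.693
v -2.69 -2.502 2.215
f 1 12 6
f 1 6 2
f 1 2 8
f 1 8 11
f 1 11 12
f 2 6 10
f 6 12 5
f 12 11 3
f 11 8 7
f 8 2 9
f 4 10 5
f 4 5 3
f 4 3 7
f 4 7 9
f 4 9 10
f 5 10 6
f 3 5 12
f 7 3 11
f 9 7 8
f 10 9 2
f 14 16 13
f 17 14 13
f 13 16 15
f 15 17 13
f 14 20 16
f 18 14 17
f 18 20 14
f 16 20 15
f 19 17 15
f 15 20 19
f 19 18 17
f 20 18 19

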